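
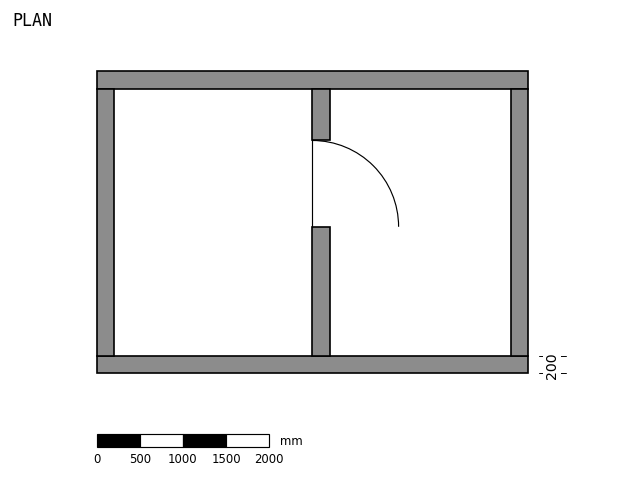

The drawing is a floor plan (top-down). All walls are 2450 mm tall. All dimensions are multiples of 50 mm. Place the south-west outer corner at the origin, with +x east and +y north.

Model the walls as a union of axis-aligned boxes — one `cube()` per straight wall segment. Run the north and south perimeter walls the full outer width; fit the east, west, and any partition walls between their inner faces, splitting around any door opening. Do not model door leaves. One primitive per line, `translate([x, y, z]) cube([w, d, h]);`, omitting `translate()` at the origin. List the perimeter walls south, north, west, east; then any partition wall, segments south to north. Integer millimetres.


cube([5000, 200, 2450]);
translate([0, 3300, 0]) cube([5000, 200, 2450]);
translate([0, 200, 0]) cube([200, 3100, 2450]);
translate([4800, 200, 0]) cube([200, 3100, 2450]);
translate([2500, 200, 0]) cube([200, 1500, 2450]);
translate([2500, 2700, 0]) cube([200, 600, 2450]);


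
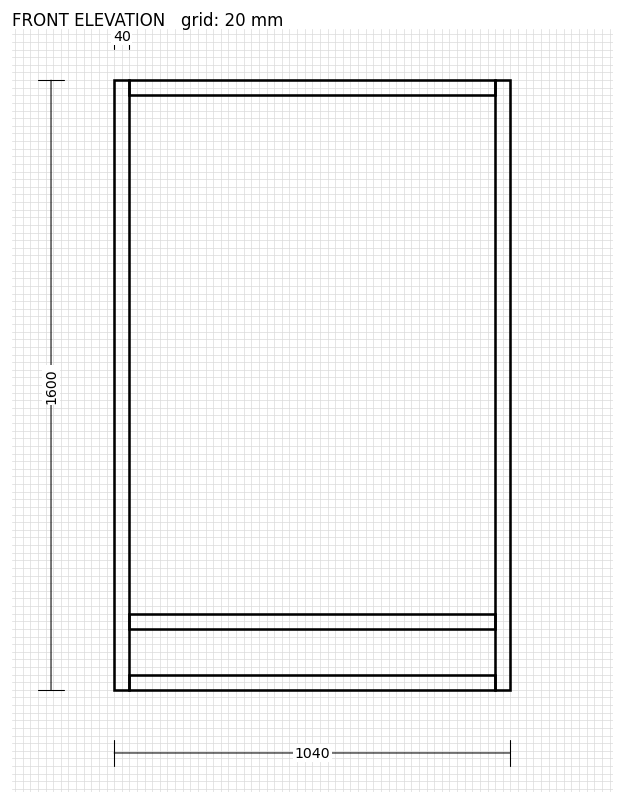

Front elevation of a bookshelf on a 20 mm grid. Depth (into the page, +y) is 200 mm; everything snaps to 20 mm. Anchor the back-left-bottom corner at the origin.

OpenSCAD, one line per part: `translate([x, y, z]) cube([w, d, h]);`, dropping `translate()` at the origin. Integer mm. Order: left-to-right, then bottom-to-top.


cube([40, 200, 1600]);
translate([40, 0, 0]) cube([960, 200, 40]);
translate([40, 0, 160]) cube([960, 200, 40]);
translate([40, 0, 1560]) cube([960, 200, 40]);
translate([1000, 0, 0]) cube([40, 200, 1600]);


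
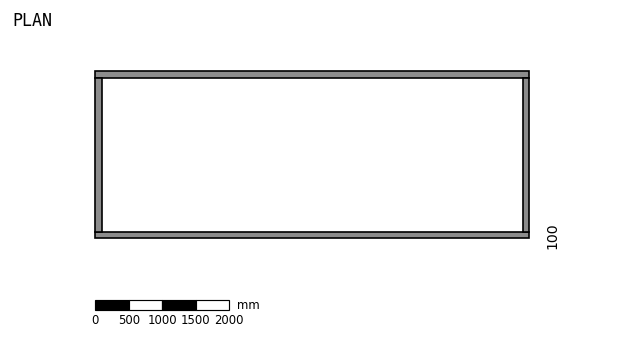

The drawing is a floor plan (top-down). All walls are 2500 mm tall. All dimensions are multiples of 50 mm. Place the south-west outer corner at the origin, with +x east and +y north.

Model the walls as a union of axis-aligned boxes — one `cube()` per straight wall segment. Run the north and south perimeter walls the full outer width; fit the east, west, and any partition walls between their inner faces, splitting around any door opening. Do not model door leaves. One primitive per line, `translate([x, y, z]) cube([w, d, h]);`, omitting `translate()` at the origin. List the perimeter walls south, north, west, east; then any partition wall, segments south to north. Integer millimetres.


cube([6500, 100, 2500]);
translate([0, 2400, 0]) cube([6500, 100, 2500]);
translate([0, 100, 0]) cube([100, 2300, 2500]);
translate([6400, 100, 0]) cube([100, 2300, 2500]);


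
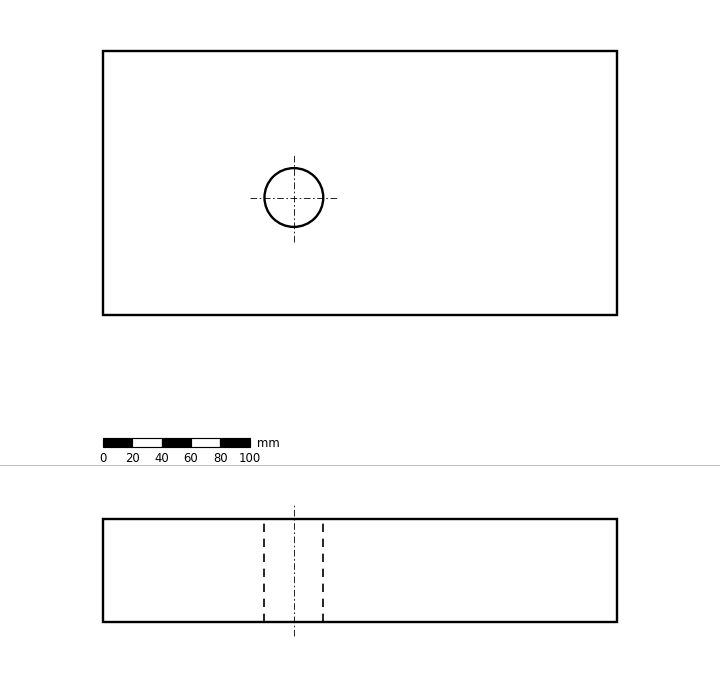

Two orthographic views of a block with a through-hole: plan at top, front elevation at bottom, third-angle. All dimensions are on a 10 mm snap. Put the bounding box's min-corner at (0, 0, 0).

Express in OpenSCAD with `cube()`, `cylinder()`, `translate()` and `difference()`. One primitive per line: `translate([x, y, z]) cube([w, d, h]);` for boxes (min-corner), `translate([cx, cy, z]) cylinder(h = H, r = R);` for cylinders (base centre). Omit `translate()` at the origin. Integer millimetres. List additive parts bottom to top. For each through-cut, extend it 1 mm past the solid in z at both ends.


difference() {
  cube([350, 180, 70]);
  translate([130, 80, -1]) cylinder(h = 72, r = 20);
}


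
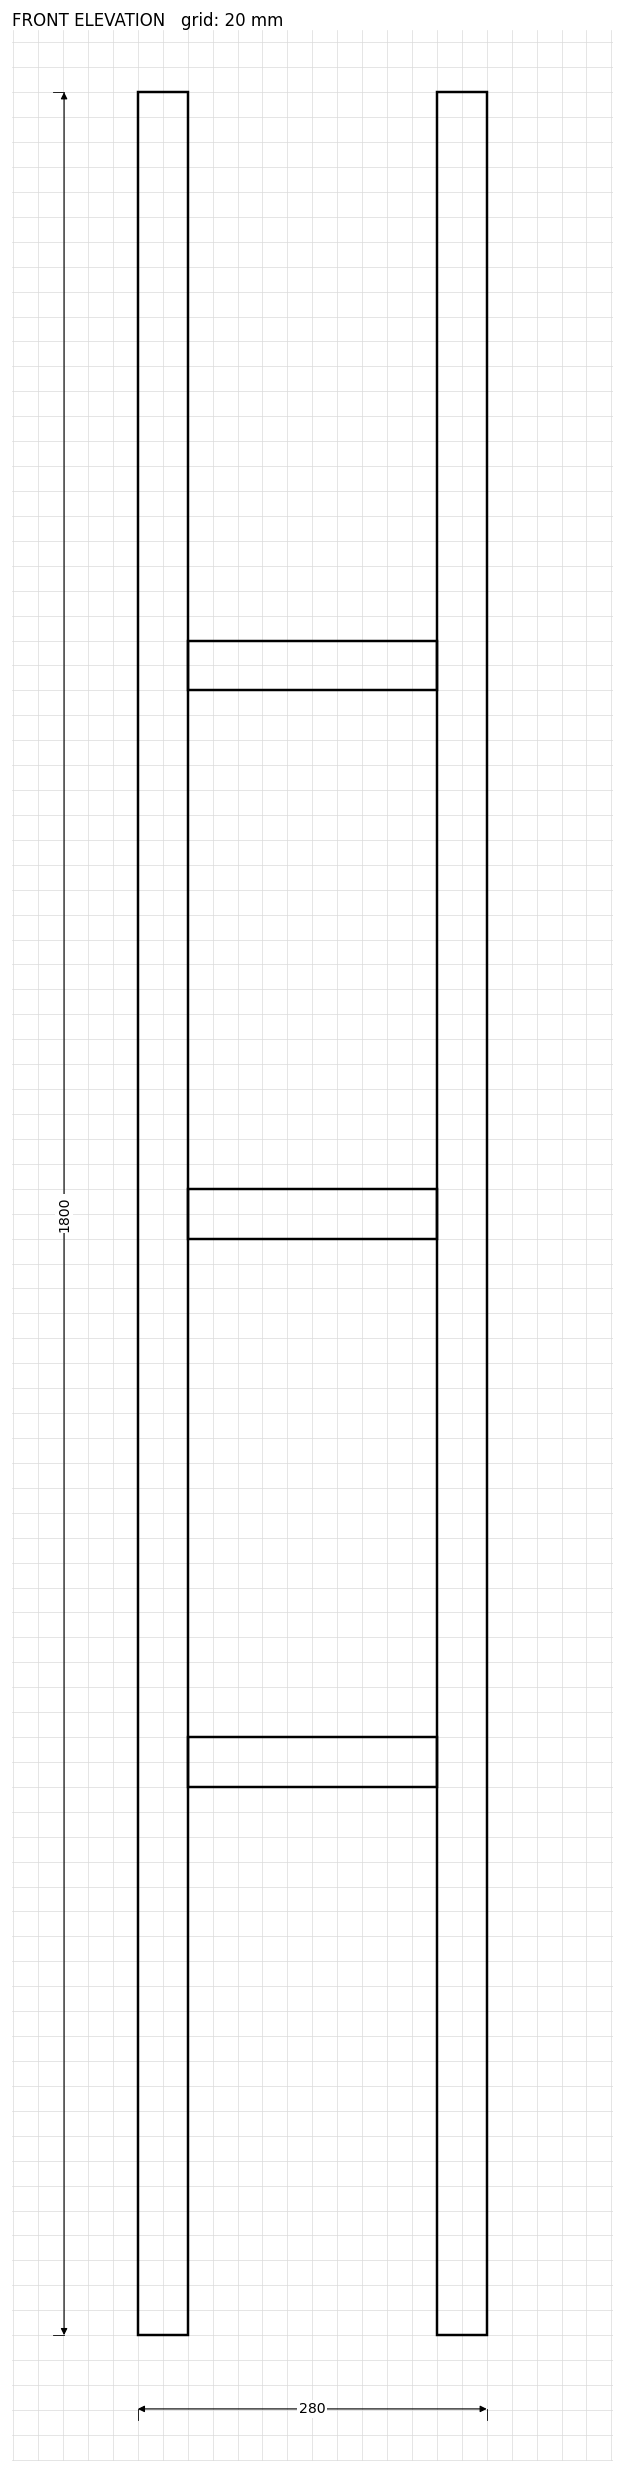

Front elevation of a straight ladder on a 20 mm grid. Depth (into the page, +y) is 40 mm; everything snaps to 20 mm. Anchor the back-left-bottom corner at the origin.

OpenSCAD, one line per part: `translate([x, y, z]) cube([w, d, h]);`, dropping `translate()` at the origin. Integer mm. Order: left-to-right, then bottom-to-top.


cube([40, 40, 1800]);
translate([40, 0, 440]) cube([200, 40, 40]);
translate([40, 0, 880]) cube([200, 40, 40]);
translate([40, 0, 1320]) cube([200, 40, 40]);
translate([240, 0, 0]) cube([40, 40, 1800]);


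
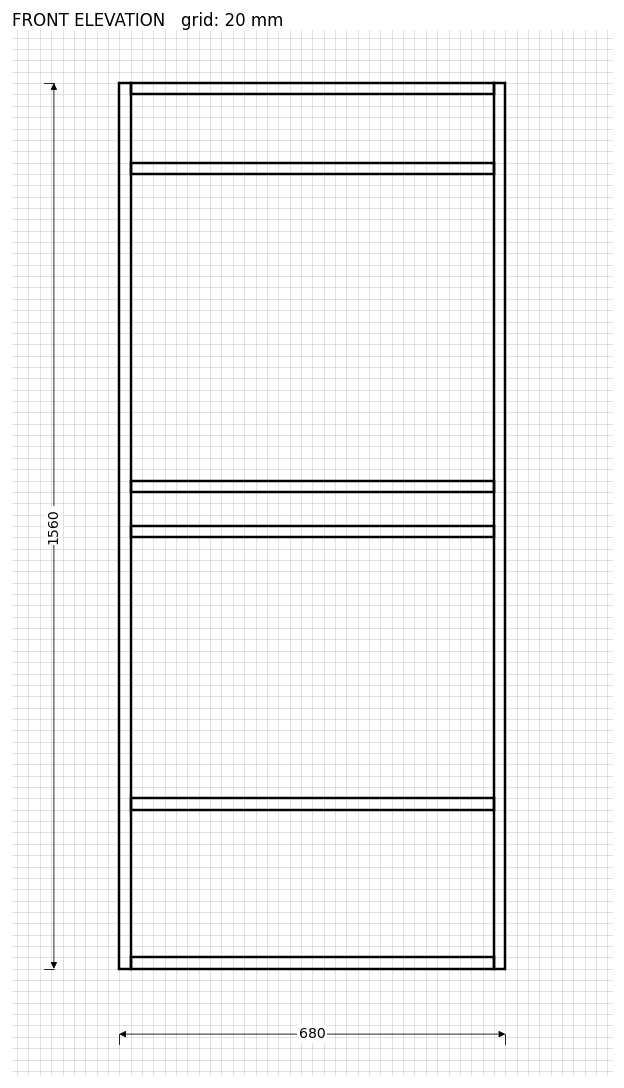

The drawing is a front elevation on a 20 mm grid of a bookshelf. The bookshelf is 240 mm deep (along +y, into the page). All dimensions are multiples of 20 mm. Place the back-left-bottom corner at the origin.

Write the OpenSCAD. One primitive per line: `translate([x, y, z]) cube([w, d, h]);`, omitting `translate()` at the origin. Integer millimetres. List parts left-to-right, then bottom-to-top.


cube([20, 240, 1560]);
translate([20, 0, 0]) cube([640, 240, 20]);
translate([20, 0, 280]) cube([640, 240, 20]);
translate([20, 0, 760]) cube([640, 240, 20]);
translate([20, 0, 840]) cube([640, 240, 20]);
translate([20, 0, 1400]) cube([640, 240, 20]);
translate([20, 0, 1540]) cube([640, 240, 20]);
translate([660, 0, 0]) cube([20, 240, 1560]);


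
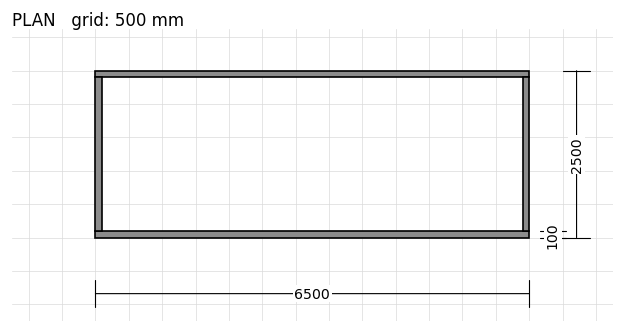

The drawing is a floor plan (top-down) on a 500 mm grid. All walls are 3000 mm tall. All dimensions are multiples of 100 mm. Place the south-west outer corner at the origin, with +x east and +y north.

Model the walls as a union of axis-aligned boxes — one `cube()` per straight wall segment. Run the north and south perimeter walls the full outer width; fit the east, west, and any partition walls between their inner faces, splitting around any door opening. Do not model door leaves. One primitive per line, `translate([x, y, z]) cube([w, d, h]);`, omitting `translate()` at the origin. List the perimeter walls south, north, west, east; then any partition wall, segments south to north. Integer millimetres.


cube([6500, 100, 3000]);
translate([0, 2400, 0]) cube([6500, 100, 3000]);
translate([0, 100, 0]) cube([100, 2300, 3000]);
translate([6400, 100, 0]) cube([100, 2300, 3000]);


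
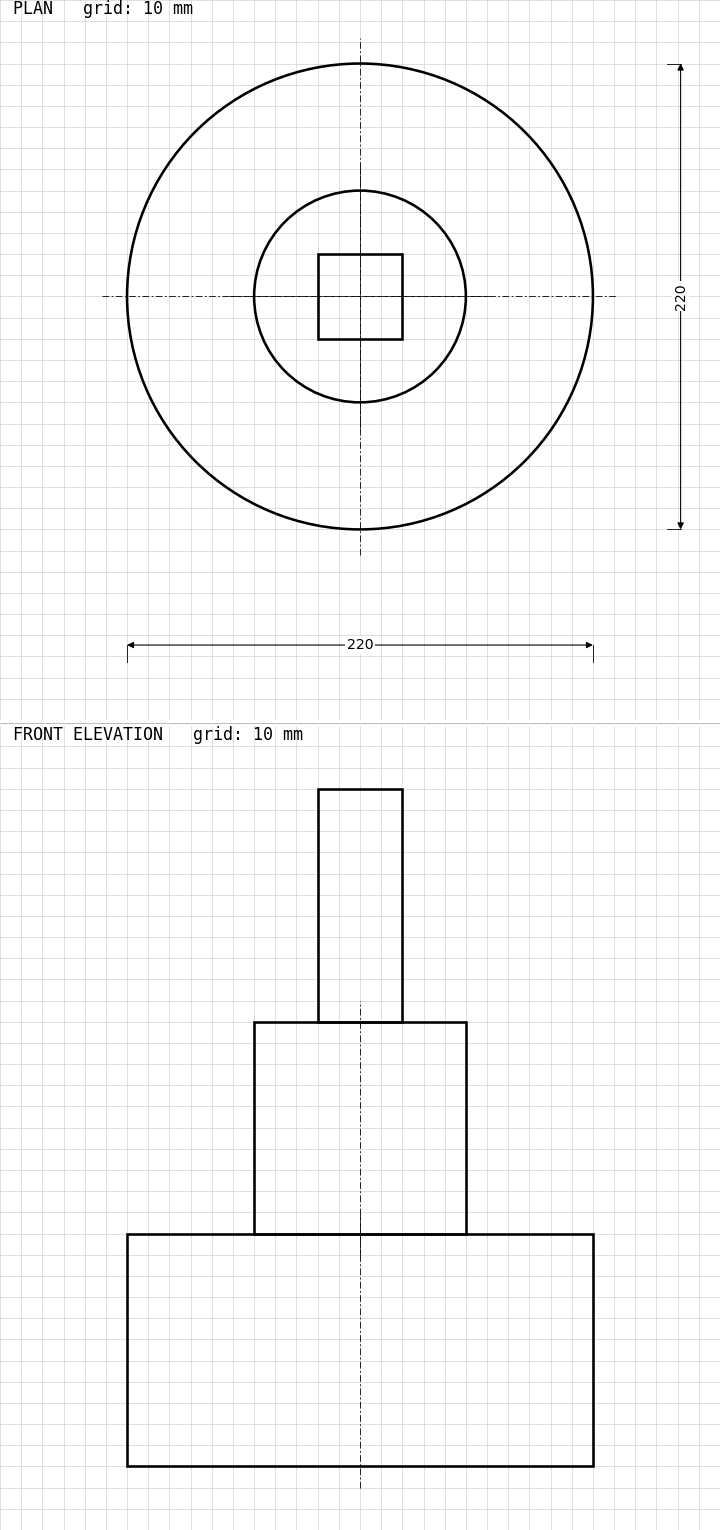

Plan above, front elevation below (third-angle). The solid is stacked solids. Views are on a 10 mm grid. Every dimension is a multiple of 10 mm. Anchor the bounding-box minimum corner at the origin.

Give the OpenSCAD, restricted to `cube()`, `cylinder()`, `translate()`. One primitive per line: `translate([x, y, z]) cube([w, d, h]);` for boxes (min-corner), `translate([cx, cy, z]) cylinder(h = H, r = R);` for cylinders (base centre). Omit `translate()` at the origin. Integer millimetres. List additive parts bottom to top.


translate([110, 110, 0]) cylinder(h = 110, r = 110);
translate([110, 110, 110]) cylinder(h = 100, r = 50);
translate([90, 90, 210]) cube([40, 40, 110]);


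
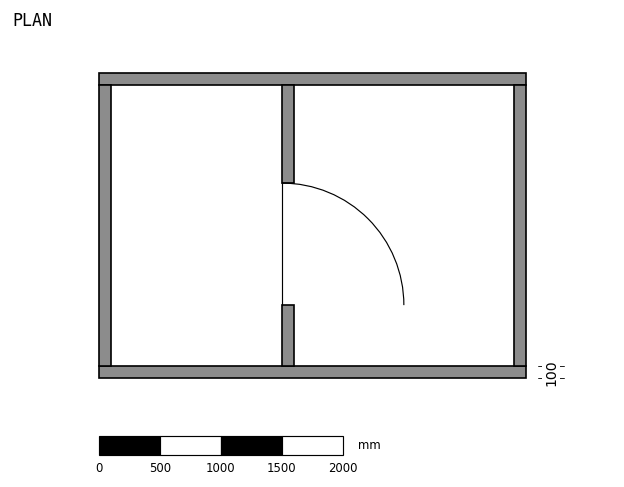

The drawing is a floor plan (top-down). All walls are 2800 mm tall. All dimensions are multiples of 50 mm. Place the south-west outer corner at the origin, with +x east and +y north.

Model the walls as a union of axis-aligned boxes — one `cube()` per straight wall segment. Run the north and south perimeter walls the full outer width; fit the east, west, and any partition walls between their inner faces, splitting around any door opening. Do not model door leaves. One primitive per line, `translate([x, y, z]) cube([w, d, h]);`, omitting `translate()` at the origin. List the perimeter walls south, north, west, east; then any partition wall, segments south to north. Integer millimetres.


cube([3500, 100, 2800]);
translate([0, 2400, 0]) cube([3500, 100, 2800]);
translate([0, 100, 0]) cube([100, 2300, 2800]);
translate([3400, 100, 0]) cube([100, 2300, 2800]);
translate([1500, 100, 0]) cube([100, 500, 2800]);
translate([1500, 1600, 0]) cube([100, 800, 2800]);


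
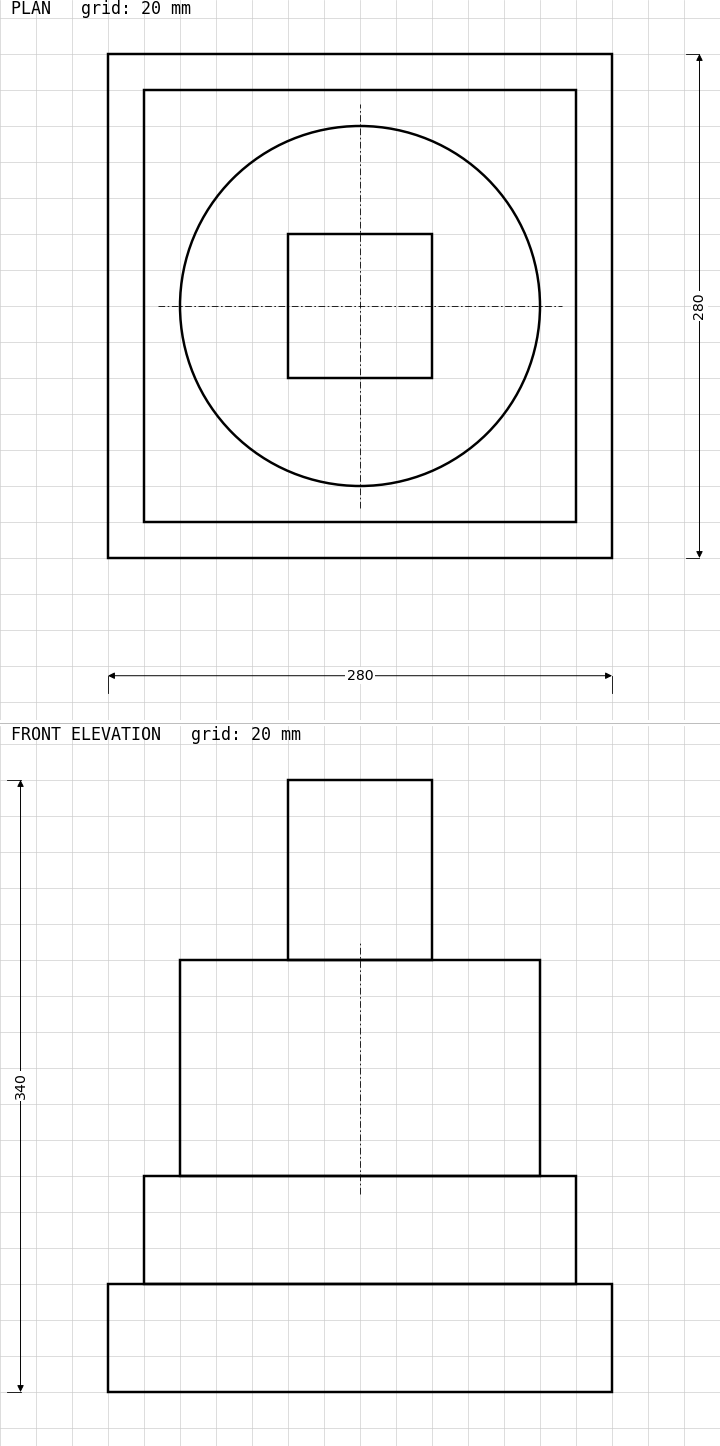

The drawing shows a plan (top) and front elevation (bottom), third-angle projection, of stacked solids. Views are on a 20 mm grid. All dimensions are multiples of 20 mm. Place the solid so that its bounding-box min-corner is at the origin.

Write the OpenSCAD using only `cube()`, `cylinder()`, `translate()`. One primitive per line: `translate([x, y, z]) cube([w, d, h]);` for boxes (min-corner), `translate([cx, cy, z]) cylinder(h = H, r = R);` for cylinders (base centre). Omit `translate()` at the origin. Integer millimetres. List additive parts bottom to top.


cube([280, 280, 60]);
translate([20, 20, 60]) cube([240, 240, 60]);
translate([140, 140, 120]) cylinder(h = 120, r = 100);
translate([100, 100, 240]) cube([80, 80, 100]);


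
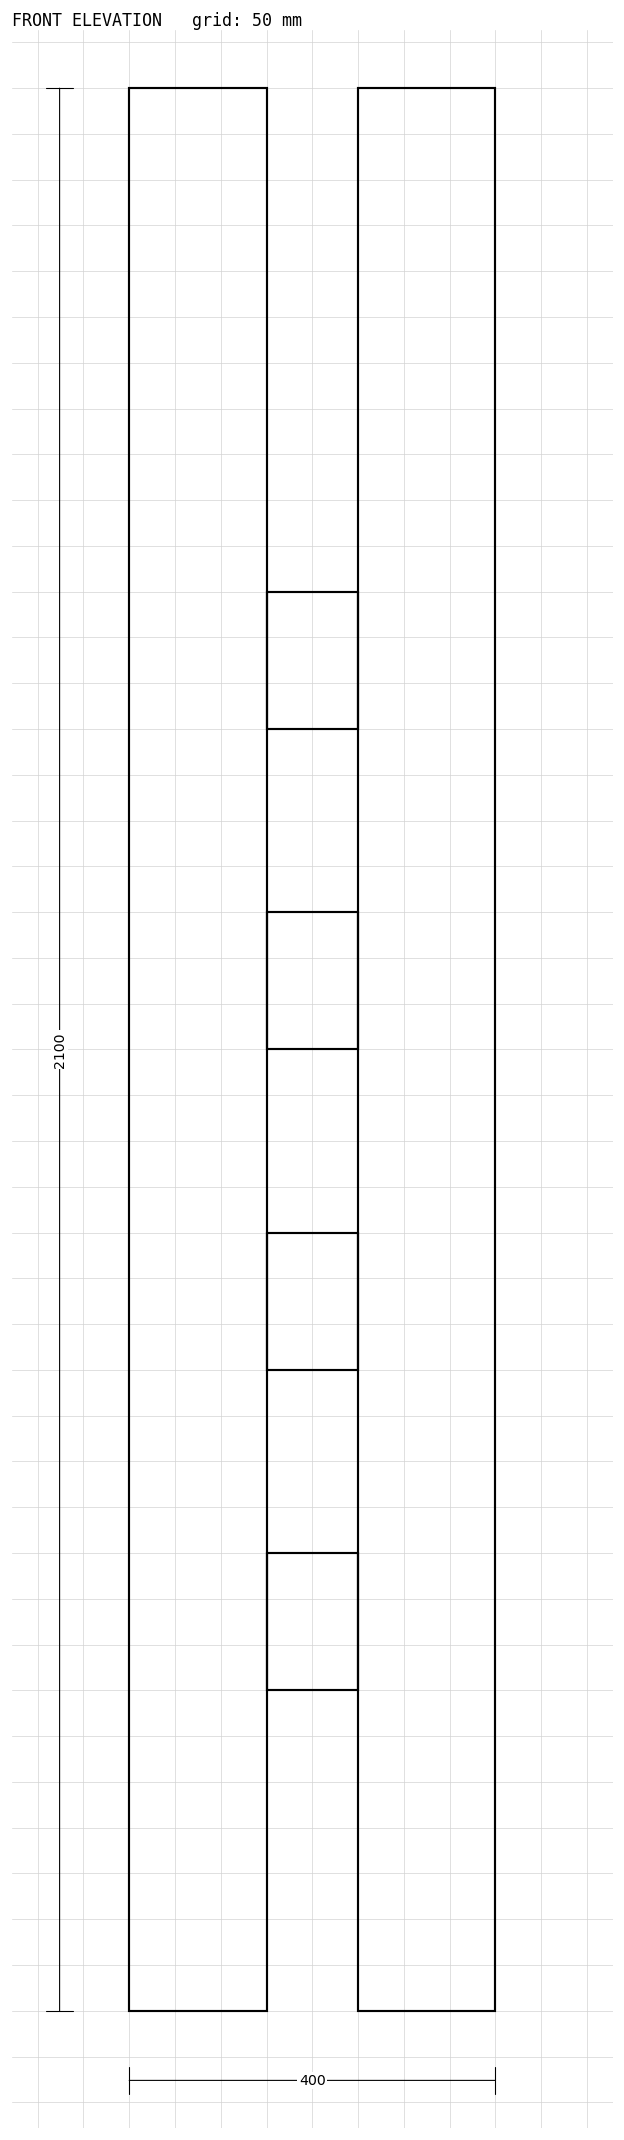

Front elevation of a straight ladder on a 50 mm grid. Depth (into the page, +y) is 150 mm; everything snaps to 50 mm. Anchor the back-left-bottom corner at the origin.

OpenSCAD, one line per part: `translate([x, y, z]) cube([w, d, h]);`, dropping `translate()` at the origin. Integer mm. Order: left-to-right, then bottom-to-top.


cube([150, 150, 2100]);
translate([150, 0, 350]) cube([100, 150, 150]);
translate([150, 0, 700]) cube([100, 150, 150]);
translate([150, 0, 1050]) cube([100, 150, 150]);
translate([150, 0, 1400]) cube([100, 150, 150]);
translate([250, 0, 0]) cube([150, 150, 2100]);


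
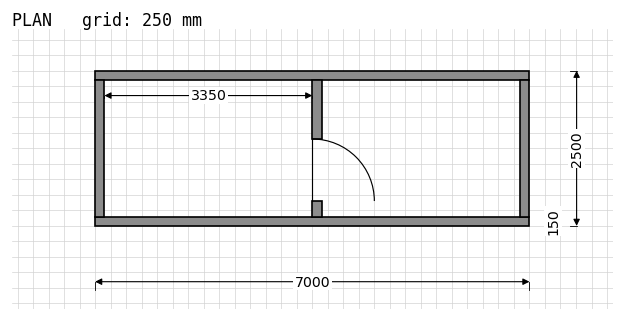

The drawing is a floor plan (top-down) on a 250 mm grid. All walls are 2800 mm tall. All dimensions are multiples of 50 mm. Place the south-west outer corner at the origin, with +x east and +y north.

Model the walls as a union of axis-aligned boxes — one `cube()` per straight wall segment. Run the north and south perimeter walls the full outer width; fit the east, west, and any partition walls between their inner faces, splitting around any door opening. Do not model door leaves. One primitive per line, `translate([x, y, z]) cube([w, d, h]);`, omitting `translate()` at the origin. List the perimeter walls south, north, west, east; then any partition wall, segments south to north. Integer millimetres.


cube([7000, 150, 2800]);
translate([0, 2350, 0]) cube([7000, 150, 2800]);
translate([0, 150, 0]) cube([150, 2200, 2800]);
translate([6850, 150, 0]) cube([150, 2200, 2800]);
translate([3500, 150, 0]) cube([150, 250, 2800]);
translate([3500, 1400, 0]) cube([150, 950, 2800]);


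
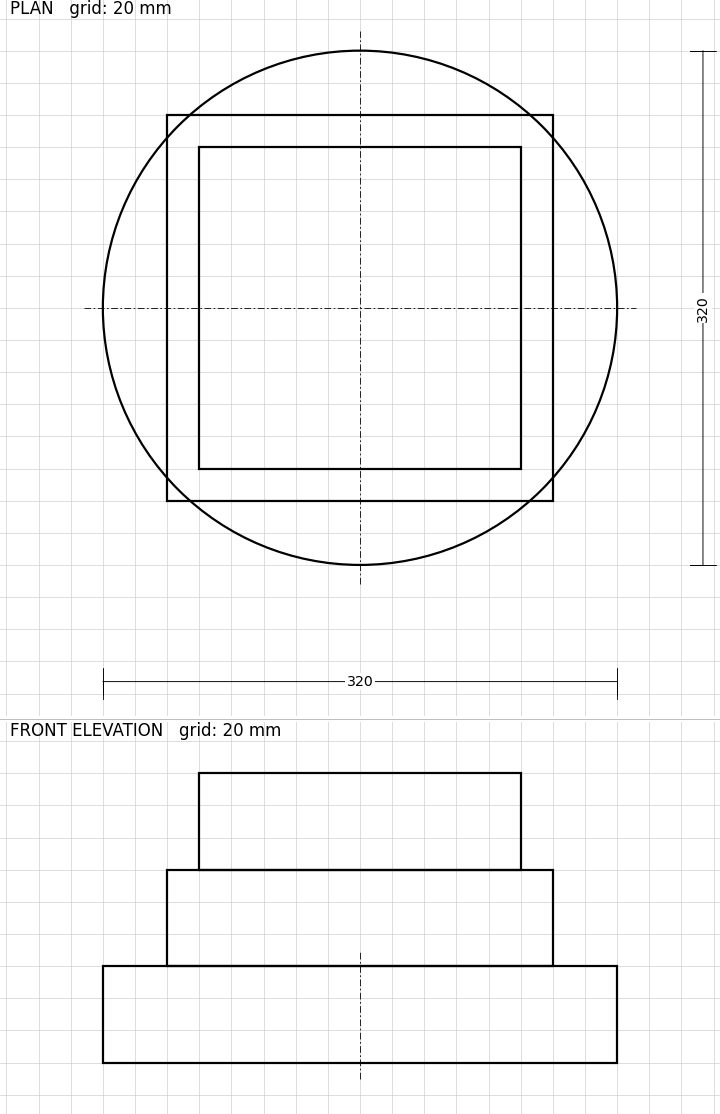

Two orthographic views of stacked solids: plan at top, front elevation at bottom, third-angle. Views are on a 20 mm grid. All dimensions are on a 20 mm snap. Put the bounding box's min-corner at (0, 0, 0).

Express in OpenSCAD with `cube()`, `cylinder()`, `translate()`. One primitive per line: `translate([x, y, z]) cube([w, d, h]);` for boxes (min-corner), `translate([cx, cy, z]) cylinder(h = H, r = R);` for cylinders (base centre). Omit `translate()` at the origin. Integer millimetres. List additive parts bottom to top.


translate([160, 160, 0]) cylinder(h = 60, r = 160);
translate([40, 40, 60]) cube([240, 240, 60]);
translate([60, 60, 120]) cube([200, 200, 60]);


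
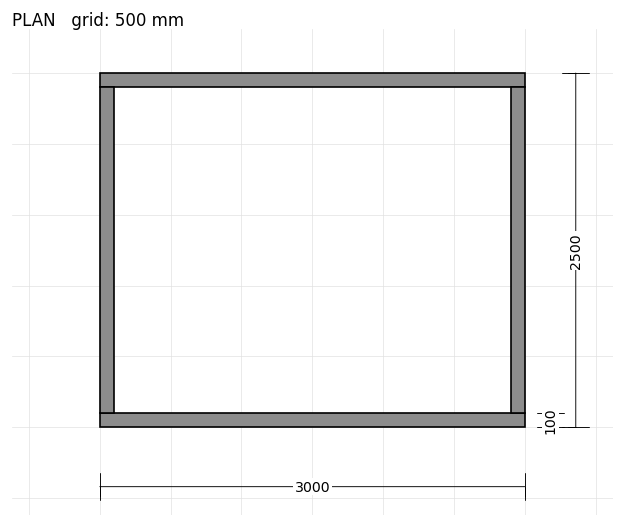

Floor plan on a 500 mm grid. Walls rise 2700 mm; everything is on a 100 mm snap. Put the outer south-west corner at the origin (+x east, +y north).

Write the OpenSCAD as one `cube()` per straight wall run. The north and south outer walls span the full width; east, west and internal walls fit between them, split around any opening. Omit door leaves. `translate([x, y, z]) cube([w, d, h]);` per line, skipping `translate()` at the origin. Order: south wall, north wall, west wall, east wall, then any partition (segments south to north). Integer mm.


cube([3000, 100, 2700]);
translate([0, 2400, 0]) cube([3000, 100, 2700]);
translate([0, 100, 0]) cube([100, 2300, 2700]);
translate([2900, 100, 0]) cube([100, 2300, 2700]);


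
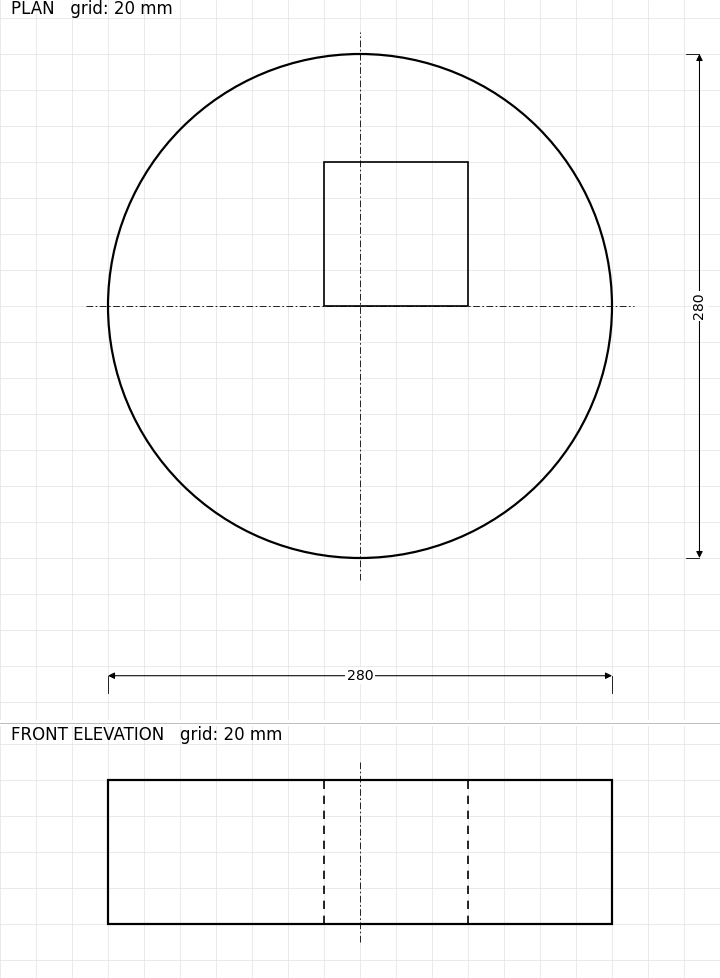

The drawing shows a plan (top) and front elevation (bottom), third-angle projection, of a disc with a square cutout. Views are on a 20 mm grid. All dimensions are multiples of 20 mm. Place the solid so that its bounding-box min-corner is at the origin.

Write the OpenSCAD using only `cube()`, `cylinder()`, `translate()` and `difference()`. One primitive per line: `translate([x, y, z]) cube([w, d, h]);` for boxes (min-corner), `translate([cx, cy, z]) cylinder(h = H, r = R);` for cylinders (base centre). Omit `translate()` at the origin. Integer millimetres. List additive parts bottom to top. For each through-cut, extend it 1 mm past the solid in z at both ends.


difference() {
  translate([140, 140, 0]) cylinder(h = 80, r = 140);
  translate([120, 140, -1]) cube([80, 80, 82]);
}


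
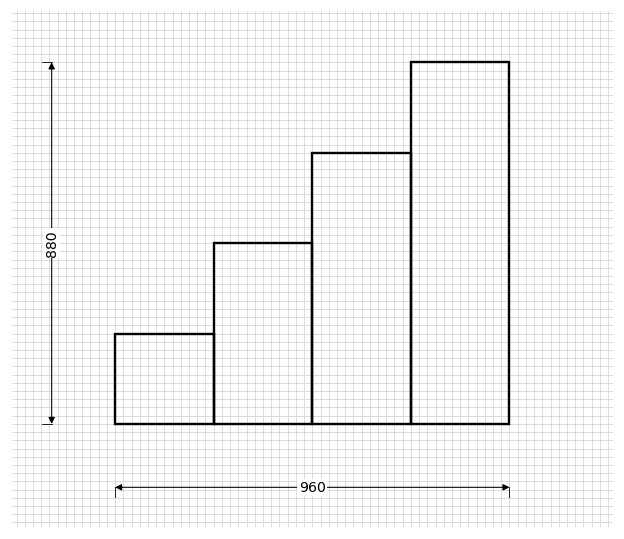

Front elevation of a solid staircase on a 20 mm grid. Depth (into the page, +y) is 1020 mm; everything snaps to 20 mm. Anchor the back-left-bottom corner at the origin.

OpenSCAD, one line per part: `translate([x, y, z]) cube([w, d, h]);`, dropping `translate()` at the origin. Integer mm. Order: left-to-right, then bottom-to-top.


cube([240, 1020, 220]);
translate([240, 0, 0]) cube([240, 1020, 440]);
translate([480, 0, 0]) cube([240, 1020, 660]);
translate([720, 0, 0]) cube([240, 1020, 880]);


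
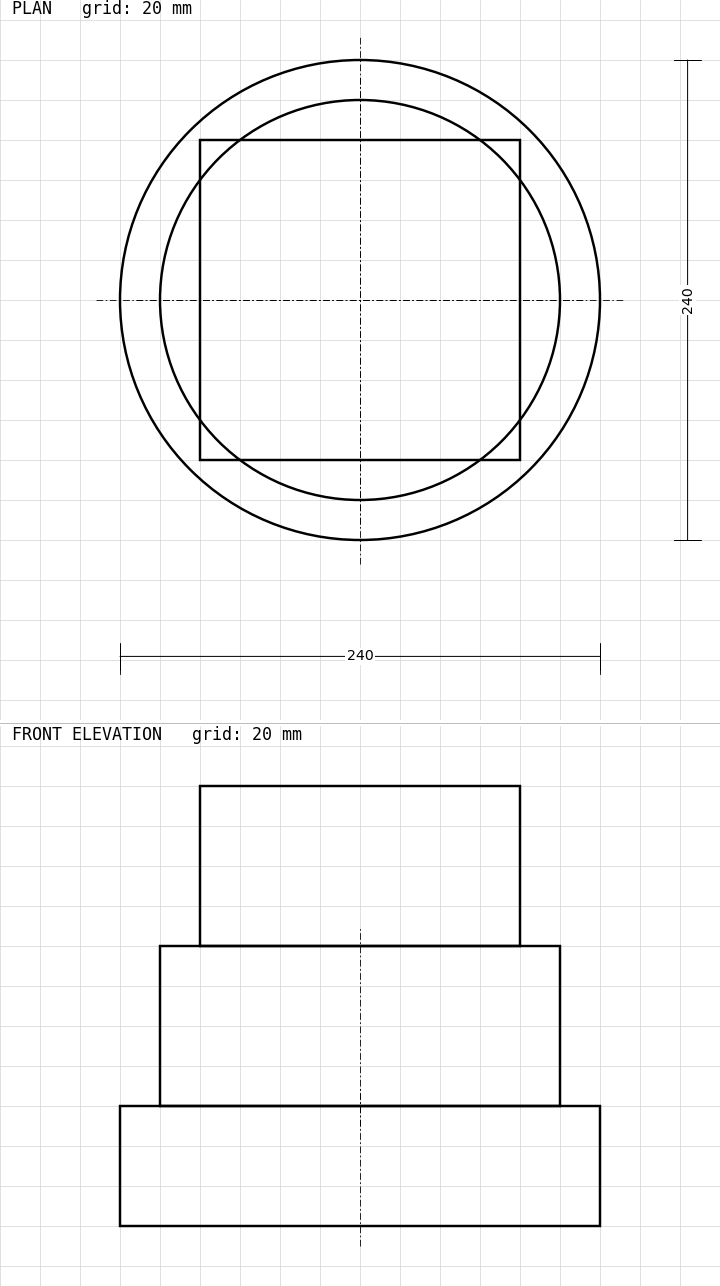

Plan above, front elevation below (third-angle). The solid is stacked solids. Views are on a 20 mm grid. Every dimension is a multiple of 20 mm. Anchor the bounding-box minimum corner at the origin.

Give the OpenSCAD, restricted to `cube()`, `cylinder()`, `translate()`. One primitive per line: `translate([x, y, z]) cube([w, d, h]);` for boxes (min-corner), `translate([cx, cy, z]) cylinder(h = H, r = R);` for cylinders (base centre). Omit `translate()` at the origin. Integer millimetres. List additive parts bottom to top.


translate([120, 120, 0]) cylinder(h = 60, r = 120);
translate([120, 120, 60]) cylinder(h = 80, r = 100);
translate([40, 40, 140]) cube([160, 160, 80]);


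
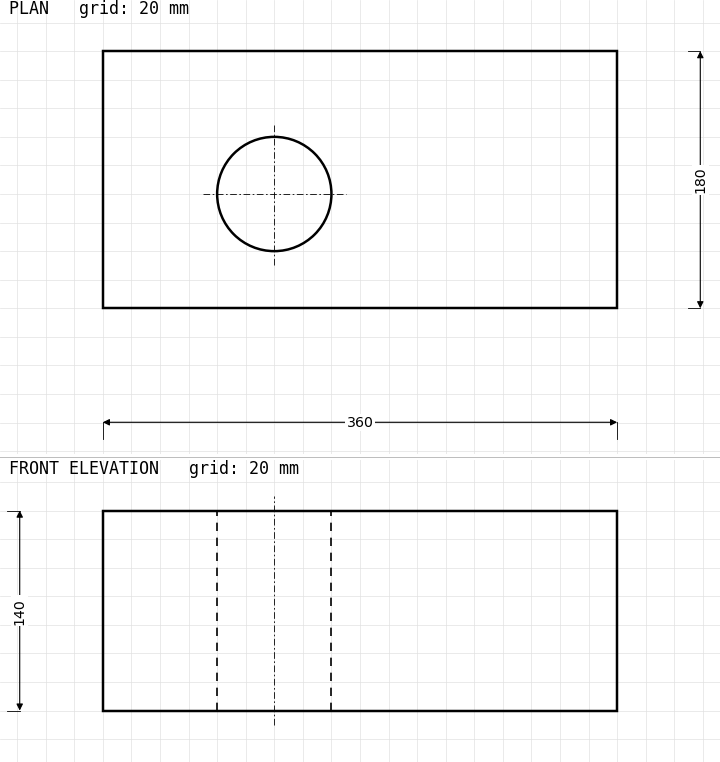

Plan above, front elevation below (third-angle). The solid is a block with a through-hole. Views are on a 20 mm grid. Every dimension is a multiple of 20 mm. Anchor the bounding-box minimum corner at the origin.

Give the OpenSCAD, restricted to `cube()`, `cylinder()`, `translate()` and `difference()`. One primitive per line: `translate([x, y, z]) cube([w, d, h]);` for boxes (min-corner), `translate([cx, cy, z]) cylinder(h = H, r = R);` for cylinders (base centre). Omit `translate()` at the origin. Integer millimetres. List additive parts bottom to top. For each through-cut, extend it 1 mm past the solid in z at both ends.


difference() {
  cube([360, 180, 140]);
  translate([120, 80, -1]) cylinder(h = 142, r = 40);
}


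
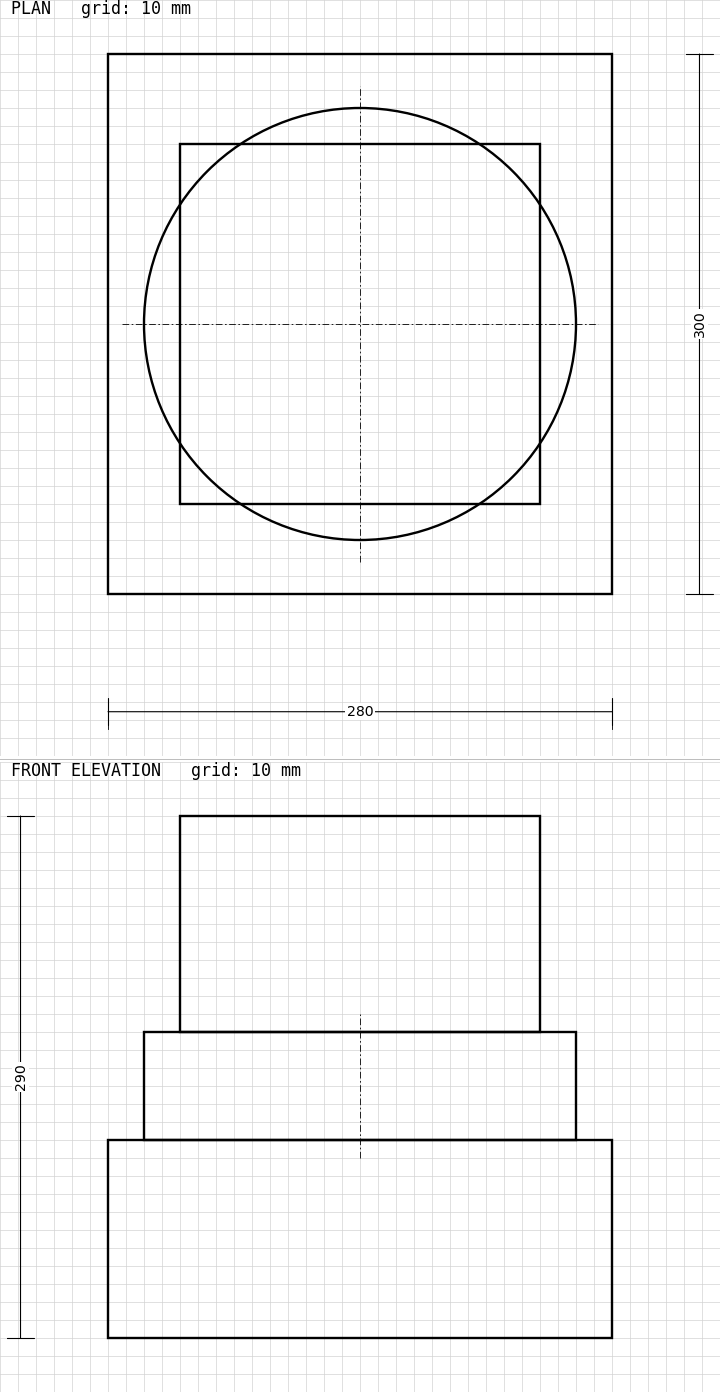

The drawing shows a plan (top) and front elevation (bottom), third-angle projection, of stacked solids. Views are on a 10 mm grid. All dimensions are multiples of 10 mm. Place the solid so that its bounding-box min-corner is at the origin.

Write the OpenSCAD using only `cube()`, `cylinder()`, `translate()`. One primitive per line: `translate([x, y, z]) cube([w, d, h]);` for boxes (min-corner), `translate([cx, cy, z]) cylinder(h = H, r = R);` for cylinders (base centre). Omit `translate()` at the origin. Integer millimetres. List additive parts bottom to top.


cube([280, 300, 110]);
translate([140, 150, 110]) cylinder(h = 60, r = 120);
translate([40, 50, 170]) cube([200, 200, 120]);


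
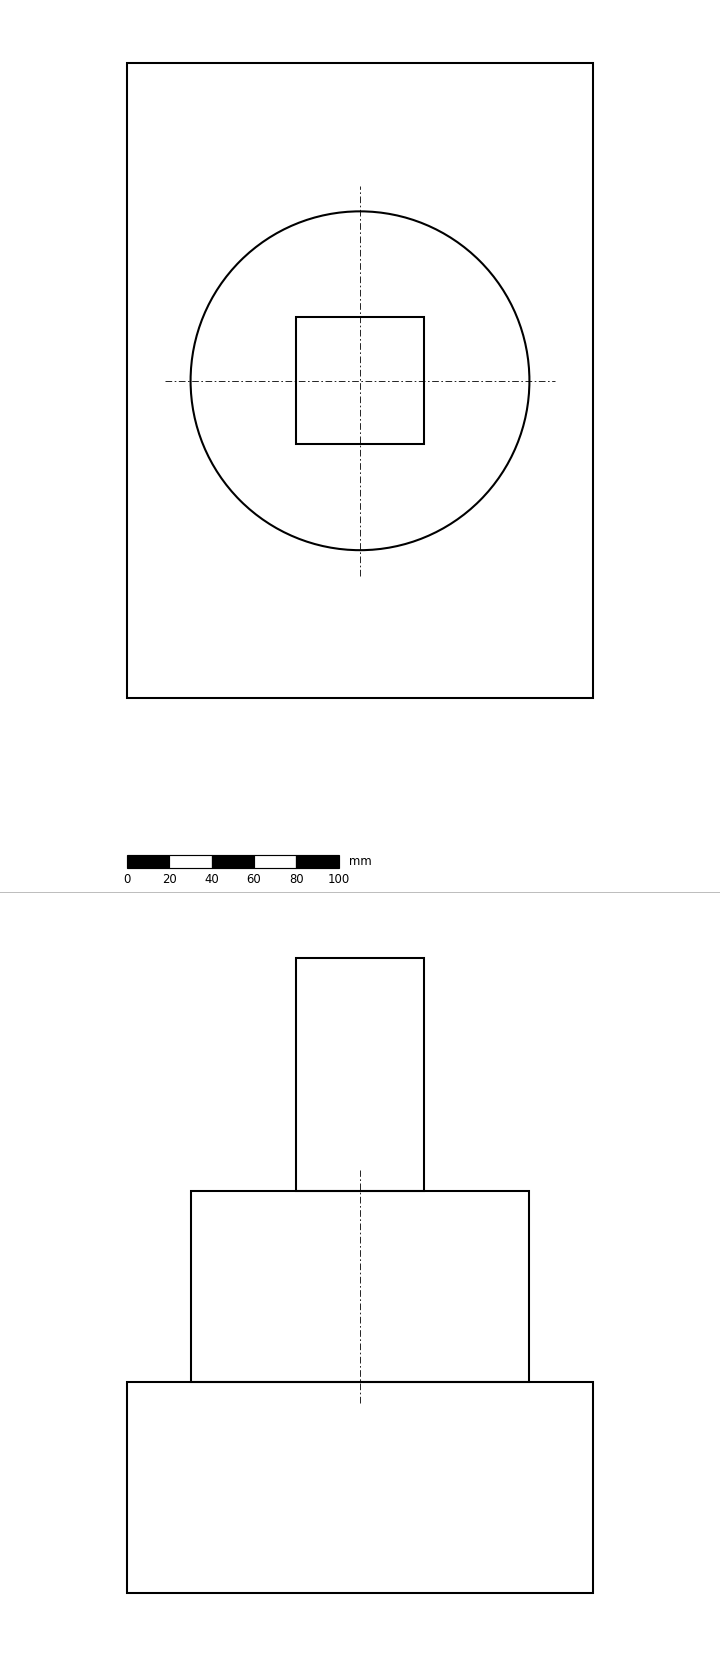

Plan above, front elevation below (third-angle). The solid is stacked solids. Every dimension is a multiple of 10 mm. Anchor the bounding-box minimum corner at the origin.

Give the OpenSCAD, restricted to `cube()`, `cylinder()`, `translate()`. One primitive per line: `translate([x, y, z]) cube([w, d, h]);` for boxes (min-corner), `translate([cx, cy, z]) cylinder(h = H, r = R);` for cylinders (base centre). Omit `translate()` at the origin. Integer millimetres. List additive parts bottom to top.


cube([220, 300, 100]);
translate([110, 150, 100]) cylinder(h = 90, r = 80);
translate([80, 120, 190]) cube([60, 60, 110]);


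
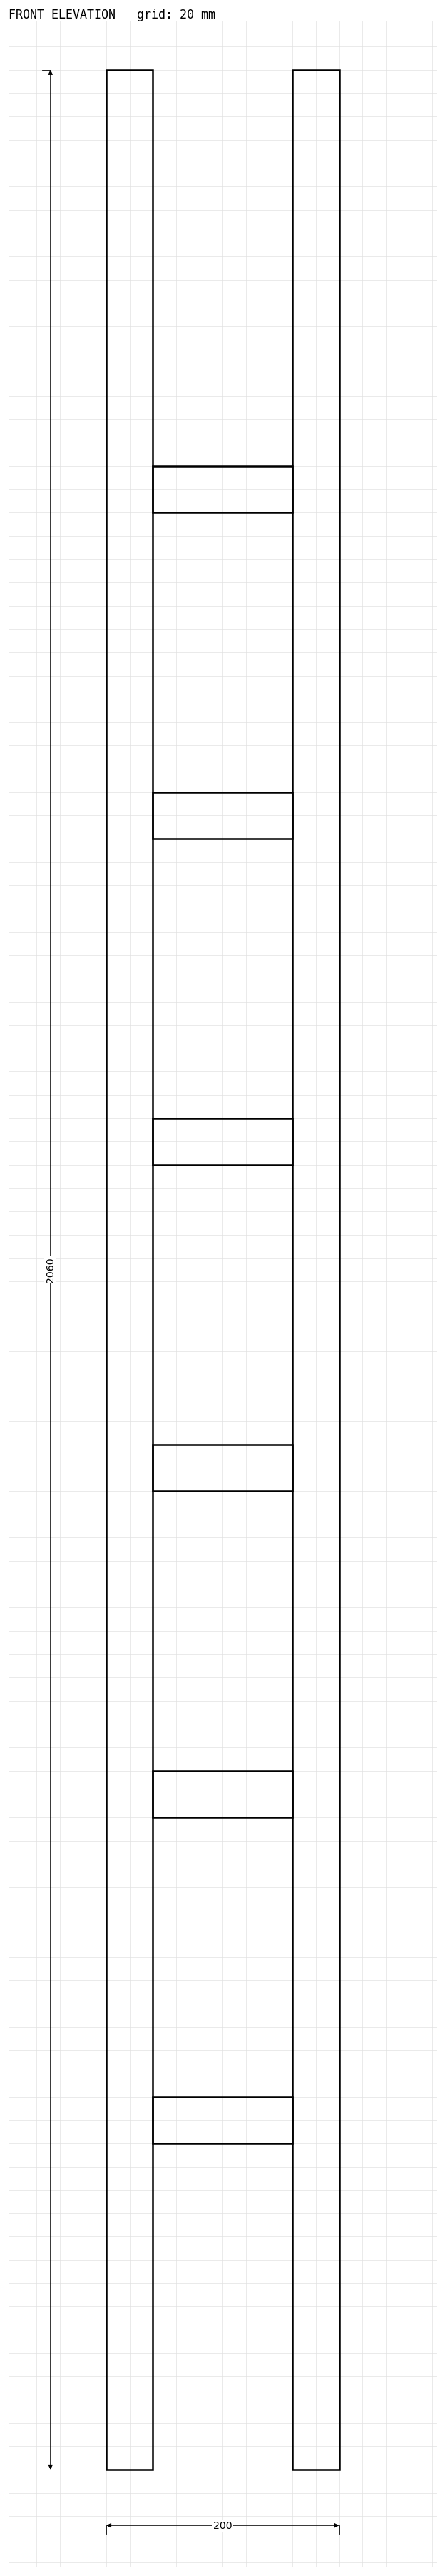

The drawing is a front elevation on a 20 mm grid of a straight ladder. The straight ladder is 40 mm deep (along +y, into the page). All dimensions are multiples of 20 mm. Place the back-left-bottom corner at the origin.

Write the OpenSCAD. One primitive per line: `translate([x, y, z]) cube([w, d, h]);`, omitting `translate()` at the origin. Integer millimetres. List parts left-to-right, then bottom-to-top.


cube([40, 40, 2060]);
translate([40, 0, 280]) cube([120, 40, 40]);
translate([40, 0, 560]) cube([120, 40, 40]);
translate([40, 0, 840]) cube([120, 40, 40]);
translate([40, 0, 1120]) cube([120, 40, 40]);
translate([40, 0, 1400]) cube([120, 40, 40]);
translate([40, 0, 1680]) cube([120, 40, 40]);
translate([160, 0, 0]) cube([40, 40, 2060]);


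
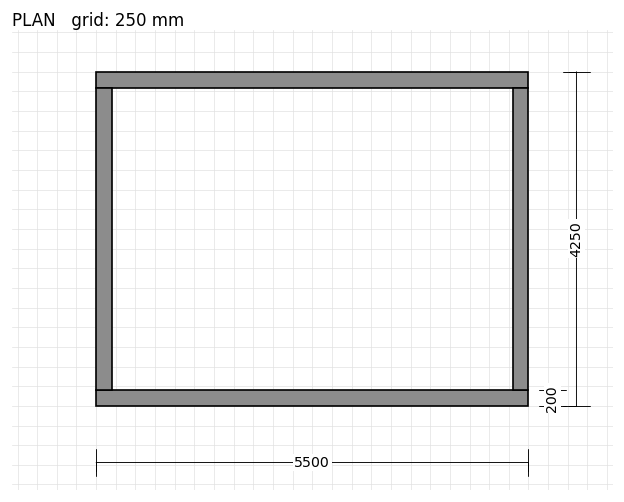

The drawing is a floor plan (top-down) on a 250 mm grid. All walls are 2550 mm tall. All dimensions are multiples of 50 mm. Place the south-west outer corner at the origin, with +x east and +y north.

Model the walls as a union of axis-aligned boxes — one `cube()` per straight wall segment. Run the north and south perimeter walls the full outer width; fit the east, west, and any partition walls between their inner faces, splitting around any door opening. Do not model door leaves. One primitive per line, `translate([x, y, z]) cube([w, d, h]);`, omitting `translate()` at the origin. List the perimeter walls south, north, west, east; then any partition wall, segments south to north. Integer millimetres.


cube([5500, 200, 2550]);
translate([0, 4050, 0]) cube([5500, 200, 2550]);
translate([0, 200, 0]) cube([200, 3850, 2550]);
translate([5300, 200, 0]) cube([200, 3850, 2550]);


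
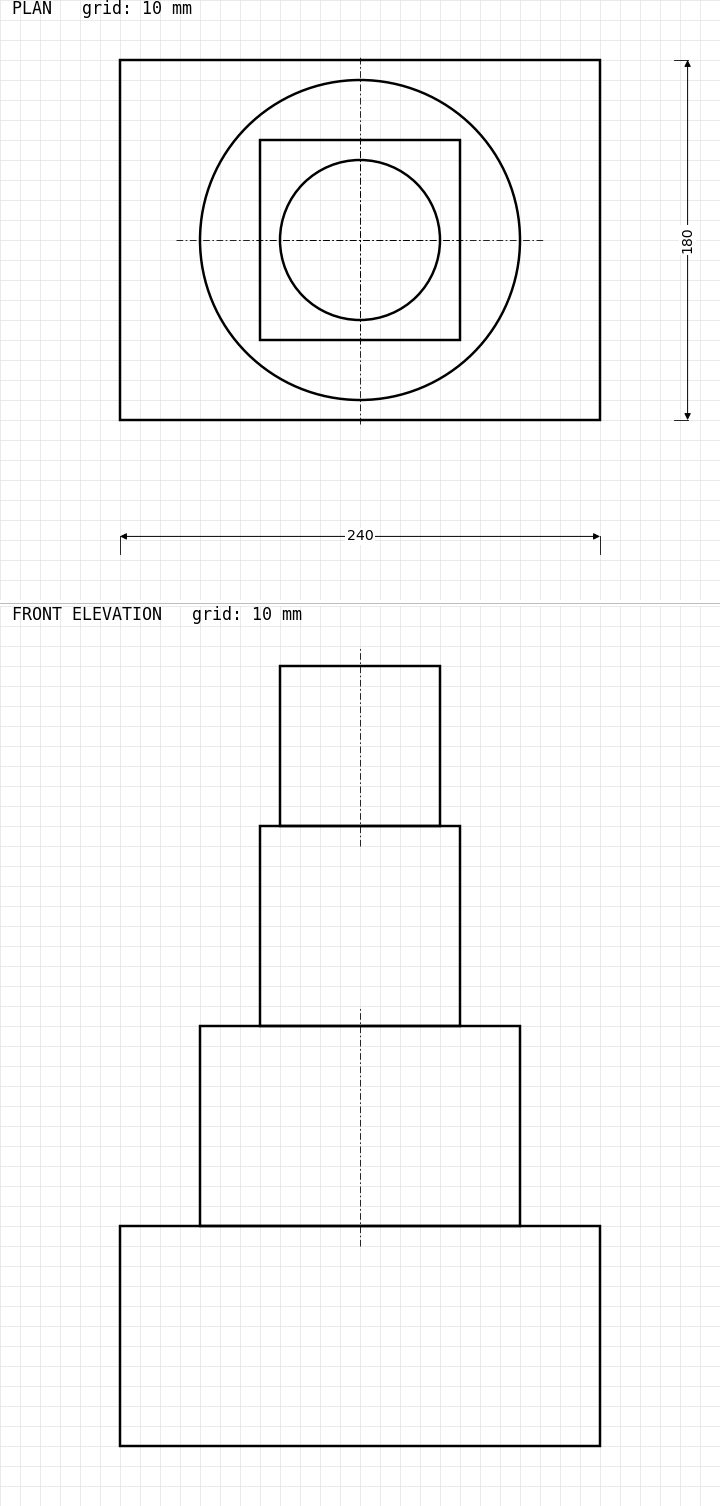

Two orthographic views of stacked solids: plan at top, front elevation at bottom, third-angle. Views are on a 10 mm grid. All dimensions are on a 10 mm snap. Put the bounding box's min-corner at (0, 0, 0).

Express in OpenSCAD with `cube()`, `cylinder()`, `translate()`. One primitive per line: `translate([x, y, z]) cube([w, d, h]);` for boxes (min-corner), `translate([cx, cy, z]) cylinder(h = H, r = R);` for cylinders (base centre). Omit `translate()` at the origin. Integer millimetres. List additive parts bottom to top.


cube([240, 180, 110]);
translate([120, 90, 110]) cylinder(h = 100, r = 80);
translate([70, 40, 210]) cube([100, 100, 100]);
translate([120, 90, 310]) cylinder(h = 80, r = 40);


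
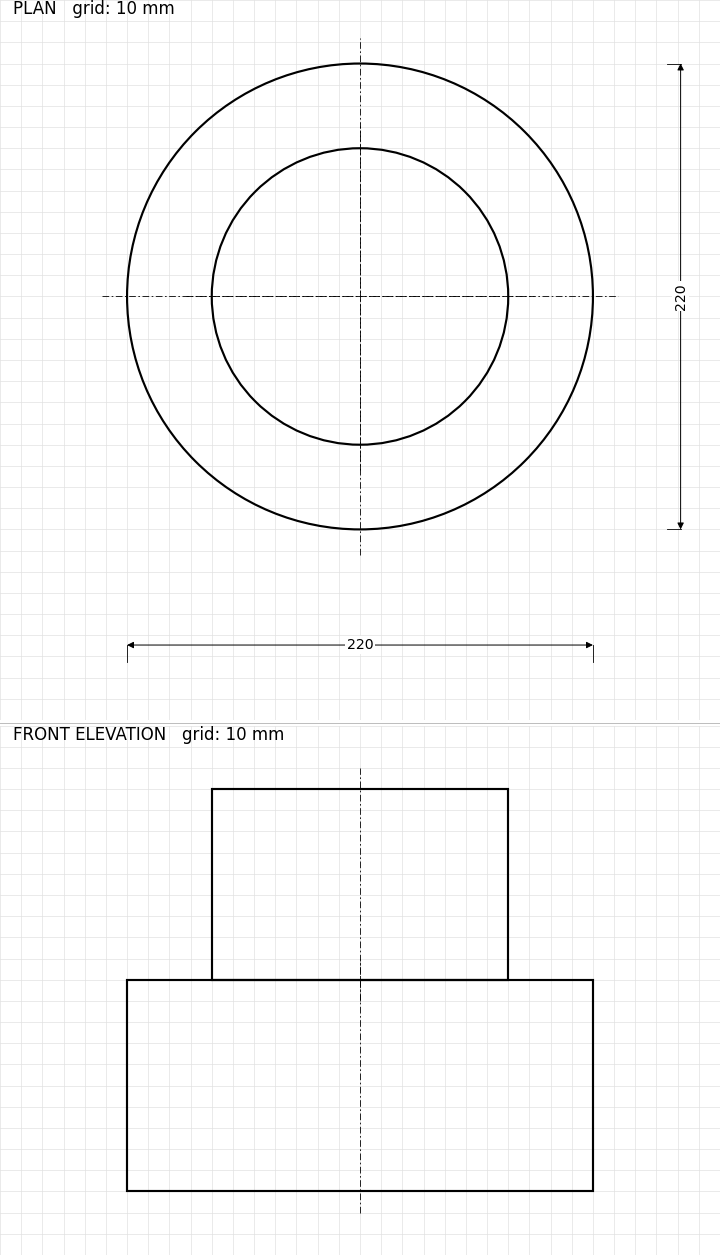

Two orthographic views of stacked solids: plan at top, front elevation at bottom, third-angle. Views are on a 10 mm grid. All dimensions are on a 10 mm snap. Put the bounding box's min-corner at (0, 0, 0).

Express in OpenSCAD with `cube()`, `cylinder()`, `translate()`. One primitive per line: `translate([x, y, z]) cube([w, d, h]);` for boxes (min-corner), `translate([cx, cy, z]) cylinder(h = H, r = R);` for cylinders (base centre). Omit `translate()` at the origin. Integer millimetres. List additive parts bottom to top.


translate([110, 110, 0]) cylinder(h = 100, r = 110);
translate([110, 110, 100]) cylinder(h = 90, r = 70);


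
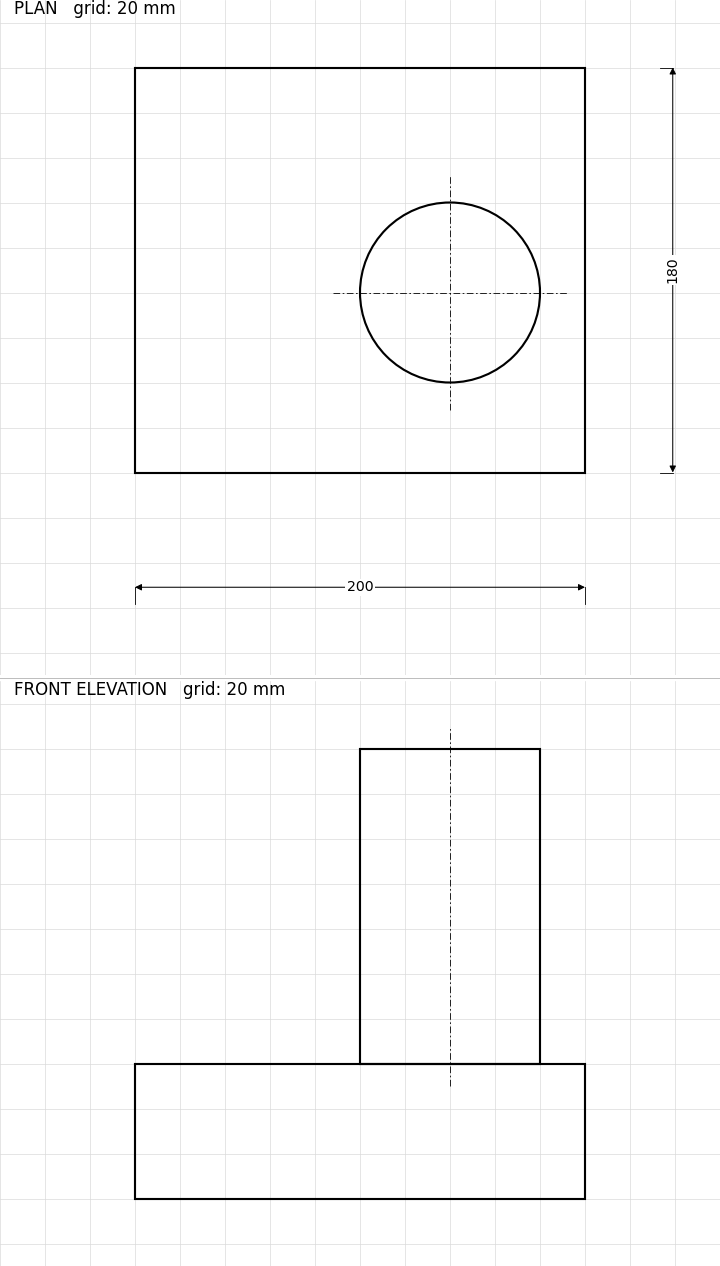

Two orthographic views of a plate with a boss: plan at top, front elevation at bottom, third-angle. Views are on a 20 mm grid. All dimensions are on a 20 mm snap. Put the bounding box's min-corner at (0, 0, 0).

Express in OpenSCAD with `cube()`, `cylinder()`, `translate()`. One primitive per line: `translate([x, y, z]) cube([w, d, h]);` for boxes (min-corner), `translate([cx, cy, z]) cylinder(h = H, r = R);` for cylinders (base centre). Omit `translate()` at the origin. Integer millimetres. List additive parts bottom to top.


cube([200, 180, 60]);
translate([140, 80, 60]) cylinder(h = 140, r = 40);


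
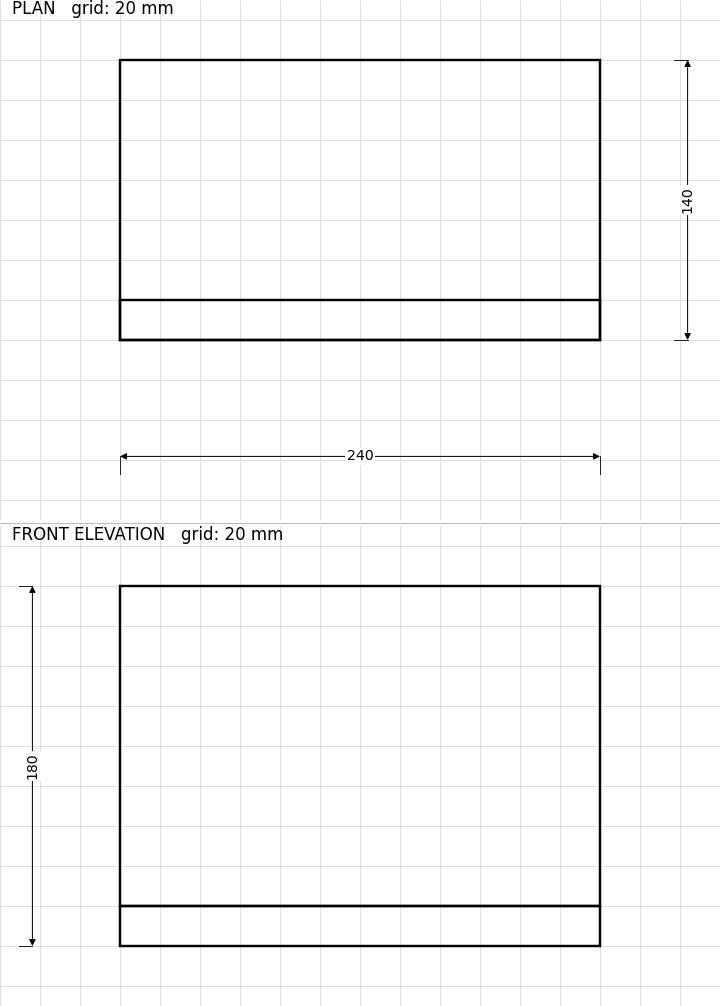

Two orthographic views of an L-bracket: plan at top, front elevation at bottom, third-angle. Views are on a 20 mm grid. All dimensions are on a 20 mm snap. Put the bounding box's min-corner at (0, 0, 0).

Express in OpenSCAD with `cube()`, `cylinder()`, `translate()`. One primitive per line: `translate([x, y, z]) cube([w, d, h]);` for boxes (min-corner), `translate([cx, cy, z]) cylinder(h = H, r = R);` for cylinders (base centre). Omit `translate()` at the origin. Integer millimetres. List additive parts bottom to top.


cube([240, 140, 20]);
translate([0, 0, 20]) cube([240, 20, 160]);


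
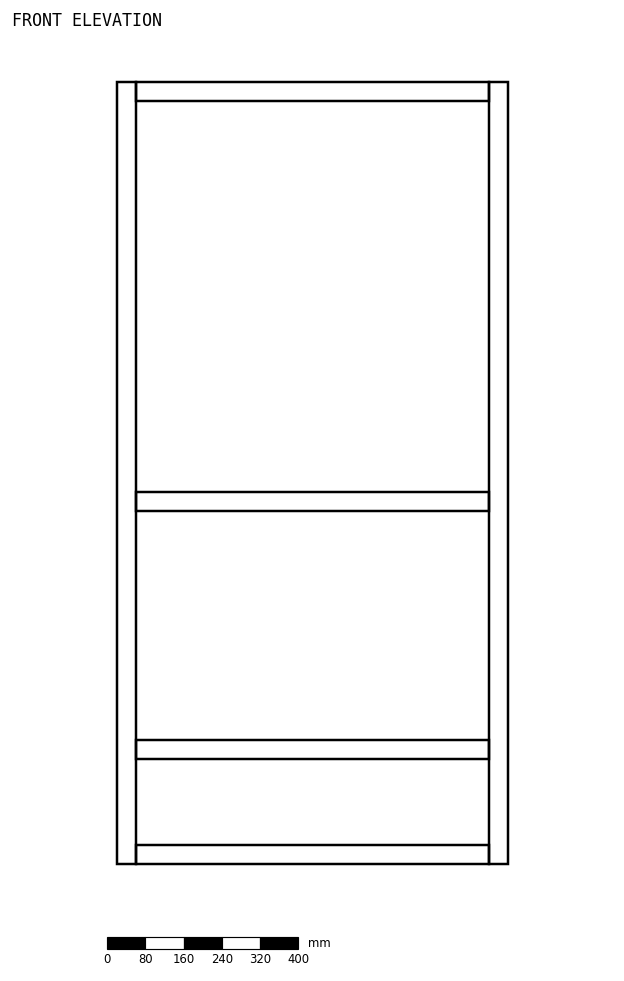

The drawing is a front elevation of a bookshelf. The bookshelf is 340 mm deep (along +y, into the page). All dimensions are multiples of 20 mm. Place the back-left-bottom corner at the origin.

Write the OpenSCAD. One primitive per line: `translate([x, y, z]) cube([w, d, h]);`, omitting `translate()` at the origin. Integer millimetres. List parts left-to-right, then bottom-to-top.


cube([40, 340, 1640]);
translate([40, 0, 0]) cube([740, 340, 40]);
translate([40, 0, 220]) cube([740, 340, 40]);
translate([40, 0, 740]) cube([740, 340, 40]);
translate([40, 0, 1600]) cube([740, 340, 40]);
translate([780, 0, 0]) cube([40, 340, 1640]);


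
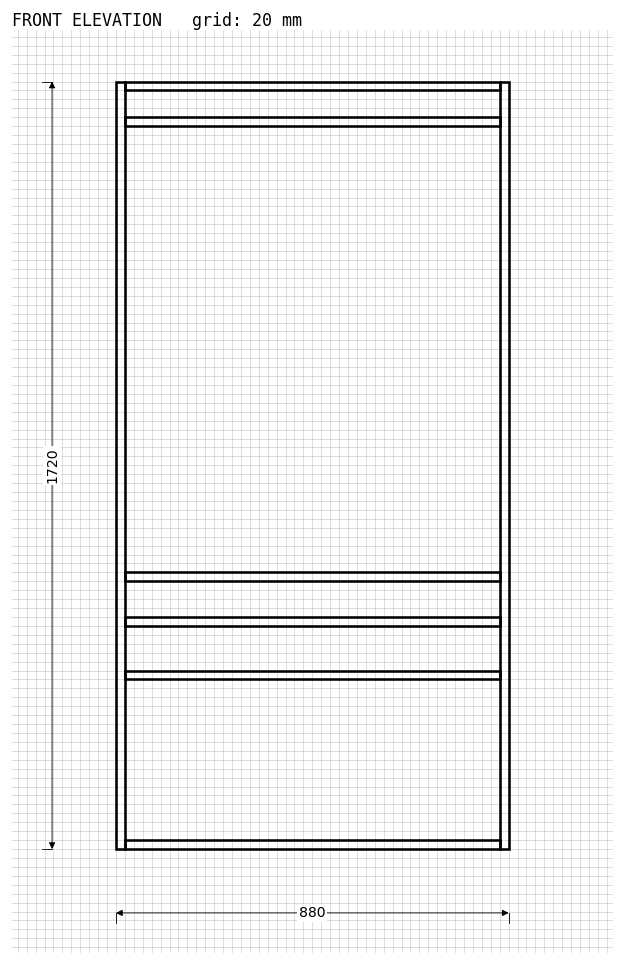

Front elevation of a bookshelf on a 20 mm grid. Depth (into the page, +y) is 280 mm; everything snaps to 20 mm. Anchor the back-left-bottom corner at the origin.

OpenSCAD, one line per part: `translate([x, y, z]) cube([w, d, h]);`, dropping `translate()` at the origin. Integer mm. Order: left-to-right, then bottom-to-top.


cube([20, 280, 1720]);
translate([20, 0, 0]) cube([840, 280, 20]);
translate([20, 0, 380]) cube([840, 280, 20]);
translate([20, 0, 500]) cube([840, 280, 20]);
translate([20, 0, 600]) cube([840, 280, 20]);
translate([20, 0, 1620]) cube([840, 280, 20]);
translate([20, 0, 1700]) cube([840, 280, 20]);
translate([860, 0, 0]) cube([20, 280, 1720]);


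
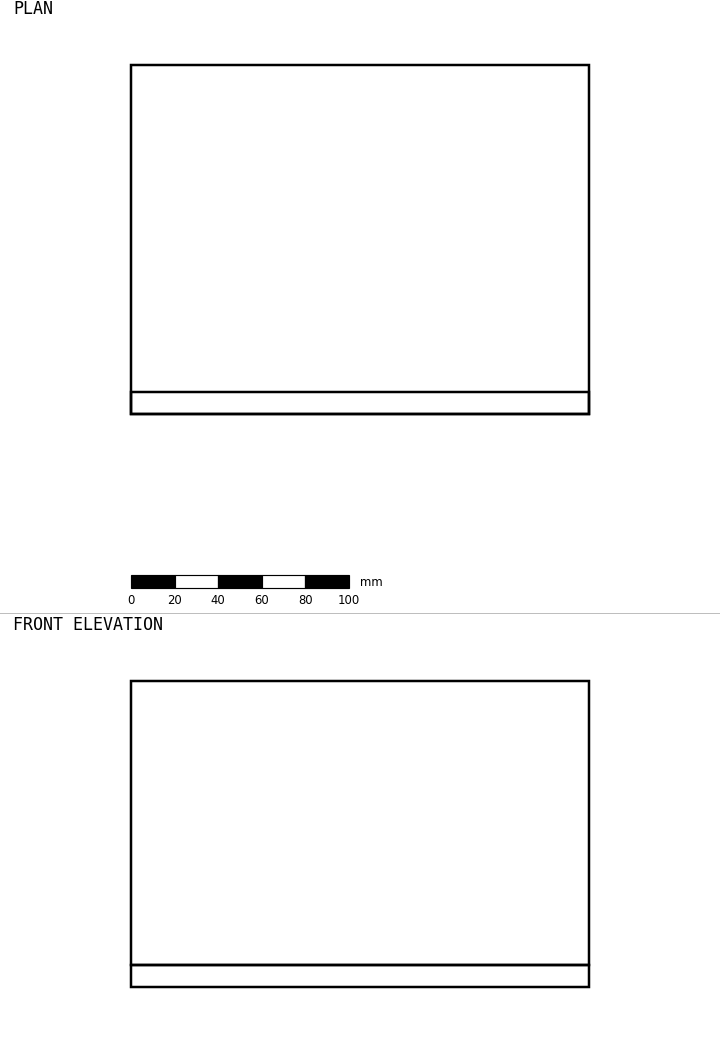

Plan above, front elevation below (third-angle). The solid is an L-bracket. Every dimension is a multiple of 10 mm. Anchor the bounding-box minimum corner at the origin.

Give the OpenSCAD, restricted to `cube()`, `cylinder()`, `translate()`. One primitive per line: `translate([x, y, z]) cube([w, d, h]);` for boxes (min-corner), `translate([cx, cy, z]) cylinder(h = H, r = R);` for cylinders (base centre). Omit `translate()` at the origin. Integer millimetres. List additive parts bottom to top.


cube([210, 160, 10]);
translate([0, 0, 10]) cube([210, 10, 130]);


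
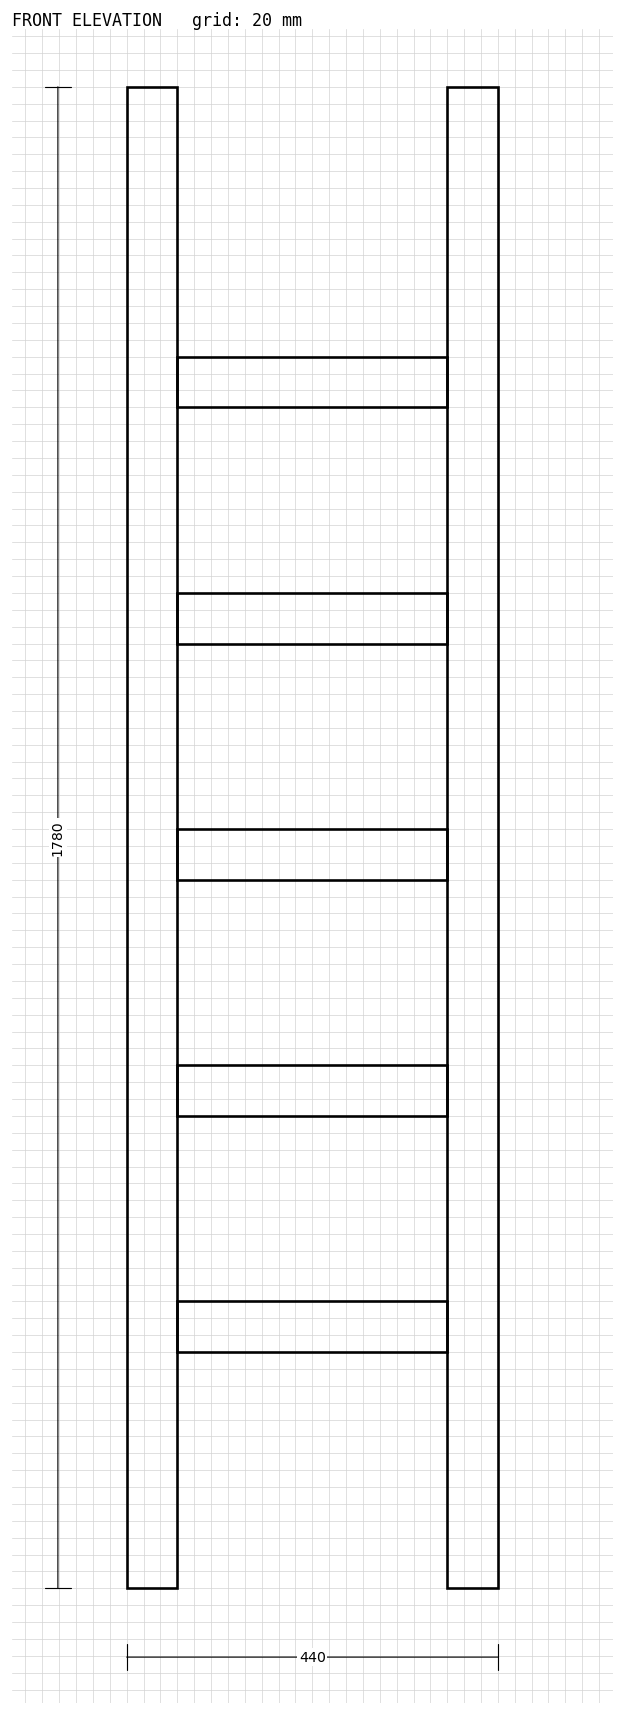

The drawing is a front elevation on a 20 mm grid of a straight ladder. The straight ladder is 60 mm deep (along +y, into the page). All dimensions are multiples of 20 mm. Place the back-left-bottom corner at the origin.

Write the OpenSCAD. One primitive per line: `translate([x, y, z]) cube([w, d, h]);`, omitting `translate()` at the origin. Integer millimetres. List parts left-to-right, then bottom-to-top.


cube([60, 60, 1780]);
translate([60, 0, 280]) cube([320, 60, 60]);
translate([60, 0, 560]) cube([320, 60, 60]);
translate([60, 0, 840]) cube([320, 60, 60]);
translate([60, 0, 1120]) cube([320, 60, 60]);
translate([60, 0, 1400]) cube([320, 60, 60]);
translate([380, 0, 0]) cube([60, 60, 1780]);


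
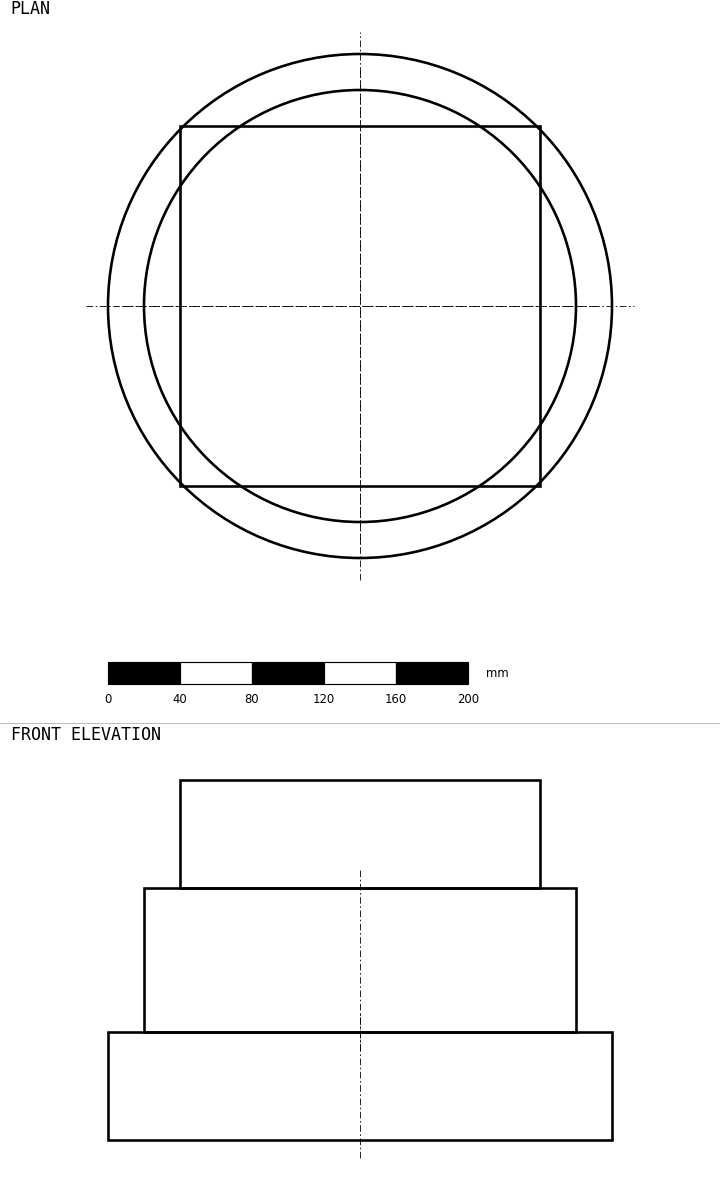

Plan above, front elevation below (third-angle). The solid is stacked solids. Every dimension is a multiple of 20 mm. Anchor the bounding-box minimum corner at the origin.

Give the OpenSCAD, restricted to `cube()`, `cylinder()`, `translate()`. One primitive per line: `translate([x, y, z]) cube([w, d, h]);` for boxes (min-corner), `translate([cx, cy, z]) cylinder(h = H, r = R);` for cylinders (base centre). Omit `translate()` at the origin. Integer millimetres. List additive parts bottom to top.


translate([140, 140, 0]) cylinder(h = 60, r = 140);
translate([140, 140, 60]) cylinder(h = 80, r = 120);
translate([40, 40, 140]) cube([200, 200, 60]);


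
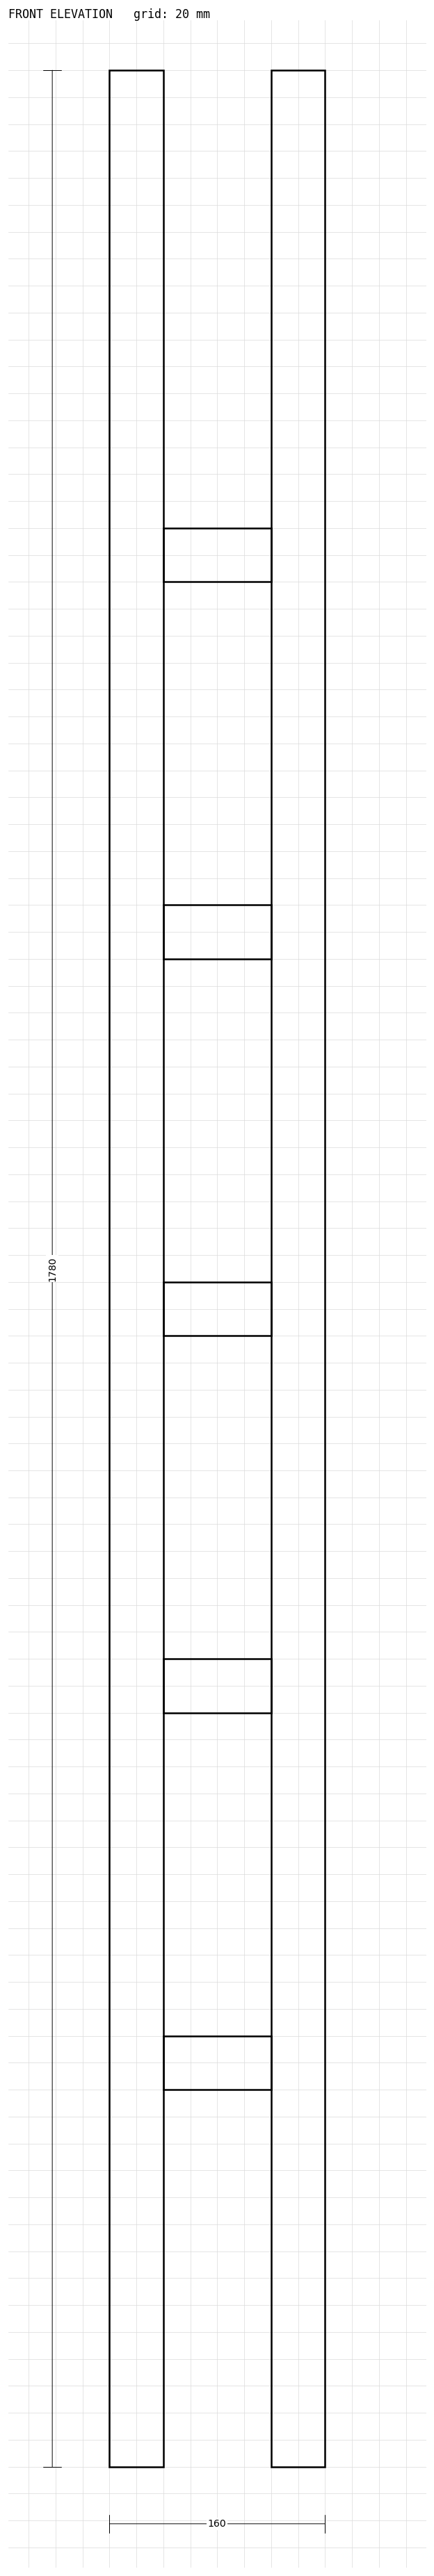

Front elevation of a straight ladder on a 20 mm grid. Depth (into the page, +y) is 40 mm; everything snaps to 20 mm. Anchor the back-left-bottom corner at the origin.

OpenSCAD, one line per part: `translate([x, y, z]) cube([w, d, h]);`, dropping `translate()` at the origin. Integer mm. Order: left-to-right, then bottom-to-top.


cube([40, 40, 1780]);
translate([40, 0, 280]) cube([80, 40, 40]);
translate([40, 0, 560]) cube([80, 40, 40]);
translate([40, 0, 840]) cube([80, 40, 40]);
translate([40, 0, 1120]) cube([80, 40, 40]);
translate([40, 0, 1400]) cube([80, 40, 40]);
translate([120, 0, 0]) cube([40, 40, 1780]);
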